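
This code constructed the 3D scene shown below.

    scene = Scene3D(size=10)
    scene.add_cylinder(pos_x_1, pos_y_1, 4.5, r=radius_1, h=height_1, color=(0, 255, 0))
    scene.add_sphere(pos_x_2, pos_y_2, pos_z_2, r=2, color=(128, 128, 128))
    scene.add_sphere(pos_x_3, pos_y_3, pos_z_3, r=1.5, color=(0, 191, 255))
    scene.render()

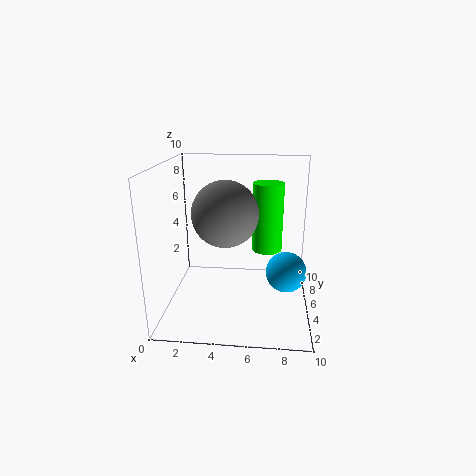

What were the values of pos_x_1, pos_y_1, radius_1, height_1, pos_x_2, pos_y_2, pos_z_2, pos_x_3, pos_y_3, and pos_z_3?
pos_x_1 = 7
pos_y_1 = 4.5
radius_1 = 1
height_1 = 4.5
pos_x_2 = 4.5
pos_y_2 = 2.5
pos_z_2 = 7.5
pos_x_3 = 8.5
pos_y_3 = 6
pos_z_3 = 2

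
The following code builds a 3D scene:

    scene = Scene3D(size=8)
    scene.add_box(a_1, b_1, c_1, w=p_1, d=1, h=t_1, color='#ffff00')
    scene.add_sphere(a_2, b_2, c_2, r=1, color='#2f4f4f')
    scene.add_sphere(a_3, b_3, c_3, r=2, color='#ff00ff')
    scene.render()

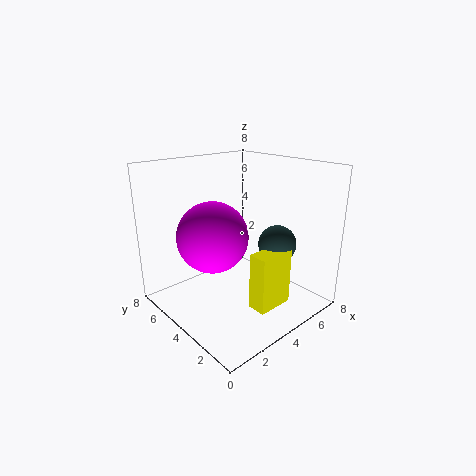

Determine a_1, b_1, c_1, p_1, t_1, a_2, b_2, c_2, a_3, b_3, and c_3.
a_1 = 3; b_1 = 1; c_1 = 1; p_1 = 2; t_1 = 3; a_2 = 5; b_2 = 2; c_2 = 4; a_3 = 3; b_3 = 5; c_3 = 4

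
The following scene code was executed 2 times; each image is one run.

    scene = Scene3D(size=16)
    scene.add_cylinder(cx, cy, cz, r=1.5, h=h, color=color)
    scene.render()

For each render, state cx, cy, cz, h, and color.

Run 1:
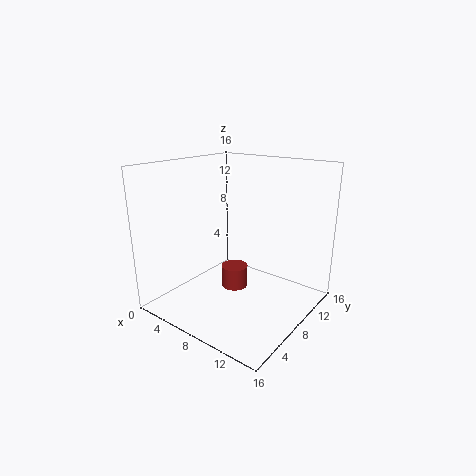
cx = 7.5
cy = 8
cz = 2
h = 2.5
color = 'brown'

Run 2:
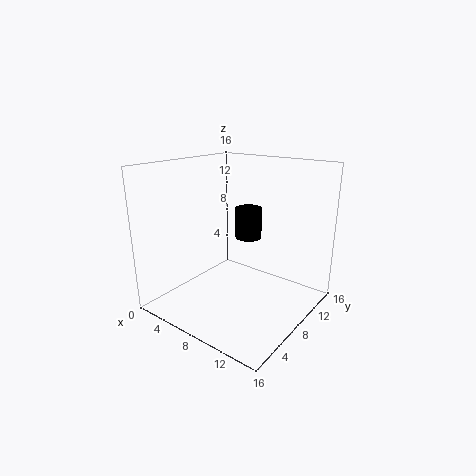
cx = 8
cy = 10
cz = 7.5
h = 3.5
color = 'black'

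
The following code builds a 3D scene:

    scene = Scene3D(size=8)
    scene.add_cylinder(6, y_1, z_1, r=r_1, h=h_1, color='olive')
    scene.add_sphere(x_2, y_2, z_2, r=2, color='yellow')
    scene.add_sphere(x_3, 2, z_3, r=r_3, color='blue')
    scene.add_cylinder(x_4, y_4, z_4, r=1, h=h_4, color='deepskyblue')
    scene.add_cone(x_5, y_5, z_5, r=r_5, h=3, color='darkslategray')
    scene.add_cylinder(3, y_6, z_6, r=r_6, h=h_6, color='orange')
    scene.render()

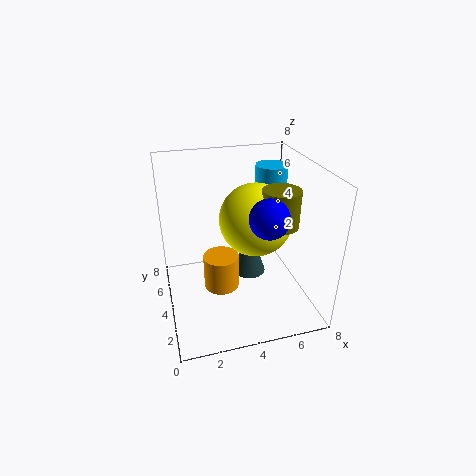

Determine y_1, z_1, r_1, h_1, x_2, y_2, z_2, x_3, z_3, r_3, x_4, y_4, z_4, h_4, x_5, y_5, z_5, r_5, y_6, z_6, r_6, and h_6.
y_1 = 3; z_1 = 5; r_1 = 1; h_1 = 2; x_2 = 5; y_2 = 4; z_2 = 5; x_3 = 5; z_3 = 6; r_3 = 1; x_4 = 7; y_4 = 7; z_4 = 3; h_4 = 4; x_5 = 5; y_5 = 5; z_5 = 1; r_5 = 1; y_6 = 4; z_6 = 1; r_6 = 1; h_6 = 2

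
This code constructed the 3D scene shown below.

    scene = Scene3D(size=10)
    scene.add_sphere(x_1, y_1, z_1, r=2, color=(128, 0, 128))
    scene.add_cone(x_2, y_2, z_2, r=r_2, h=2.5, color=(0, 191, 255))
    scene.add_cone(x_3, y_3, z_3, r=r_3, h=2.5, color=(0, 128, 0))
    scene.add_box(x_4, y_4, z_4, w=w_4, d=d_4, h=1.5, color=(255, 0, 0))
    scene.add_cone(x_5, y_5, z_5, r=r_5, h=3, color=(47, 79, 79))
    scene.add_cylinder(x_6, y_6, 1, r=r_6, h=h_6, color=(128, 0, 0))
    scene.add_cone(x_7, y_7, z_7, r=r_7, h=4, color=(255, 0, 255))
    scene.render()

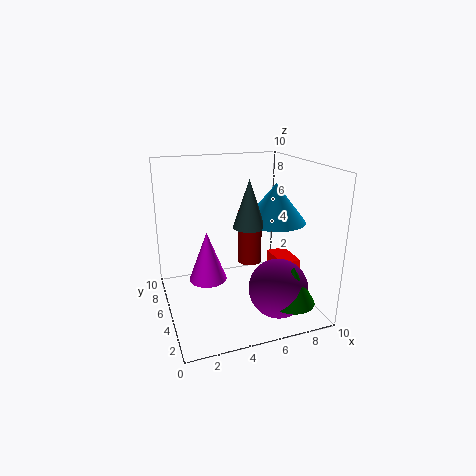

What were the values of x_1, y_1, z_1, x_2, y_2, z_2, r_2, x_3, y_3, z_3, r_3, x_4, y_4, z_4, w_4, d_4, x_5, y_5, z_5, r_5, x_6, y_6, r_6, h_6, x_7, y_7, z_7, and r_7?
x_1 = 7
y_1 = 2.5
z_1 = 2
x_2 = 7
y_2 = 3.5
z_2 = 6.5
r_2 = 2
x_3 = 7.5
y_3 = 1.5
z_3 = 1.5
r_3 = 1.5
x_4 = 8
y_4 = 4
z_4 = 1.5
w_4 = 1.5
d_4 = 2.5
x_5 = 5
y_5 = 3
z_5 = 6.5
r_5 = 1
x_6 = 7.5
y_6 = 9
r_6 = 1
h_6 = 4.5
x_7 = 3.5
y_7 = 8
z_7 = 0.5
r_7 = 1.5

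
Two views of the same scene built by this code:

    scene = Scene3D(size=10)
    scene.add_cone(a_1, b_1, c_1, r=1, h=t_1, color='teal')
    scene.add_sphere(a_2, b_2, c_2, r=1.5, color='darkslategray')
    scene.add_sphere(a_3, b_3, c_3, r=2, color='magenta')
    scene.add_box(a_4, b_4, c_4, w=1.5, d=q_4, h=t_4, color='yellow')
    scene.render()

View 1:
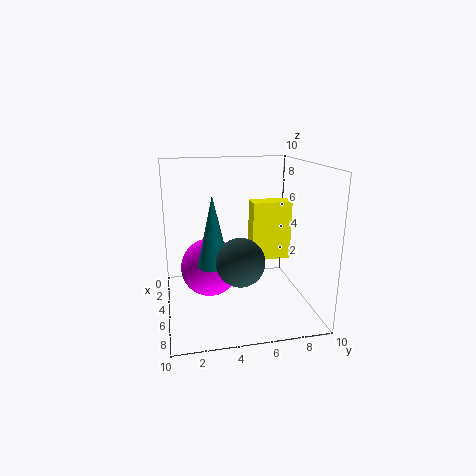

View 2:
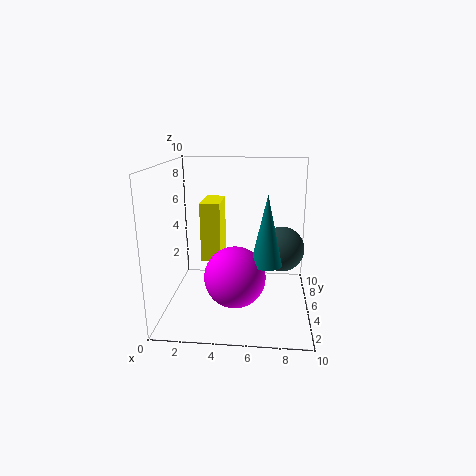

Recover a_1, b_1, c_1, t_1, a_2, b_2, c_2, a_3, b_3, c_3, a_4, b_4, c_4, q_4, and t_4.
a_1 = 7; b_1 = 3; c_1 = 4; t_1 = 4.5; a_2 = 8; b_2 = 4.5; c_2 = 4.5; a_3 = 5; b_3 = 3; c_3 = 3; a_4 = 2; b_4 = 6.5; c_4 = 2.5; q_4 = 3; t_4 = 4.5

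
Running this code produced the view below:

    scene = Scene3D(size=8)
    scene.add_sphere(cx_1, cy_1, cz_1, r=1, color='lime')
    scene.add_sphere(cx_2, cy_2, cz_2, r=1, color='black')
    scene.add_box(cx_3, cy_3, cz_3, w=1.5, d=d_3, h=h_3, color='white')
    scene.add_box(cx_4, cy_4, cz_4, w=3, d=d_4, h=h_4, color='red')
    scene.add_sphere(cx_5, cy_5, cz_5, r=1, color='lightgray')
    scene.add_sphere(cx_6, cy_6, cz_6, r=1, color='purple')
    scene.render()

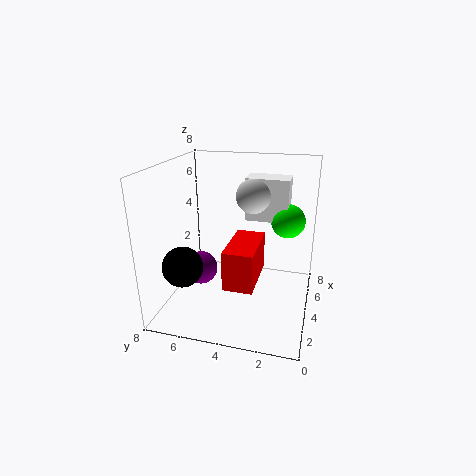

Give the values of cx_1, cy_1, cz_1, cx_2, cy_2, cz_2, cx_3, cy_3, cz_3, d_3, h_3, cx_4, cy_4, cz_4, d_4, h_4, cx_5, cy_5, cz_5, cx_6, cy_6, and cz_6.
cx_1 = 6, cy_1 = 1.5, cz_1 = 4.5, cx_2 = 1, cy_2 = 6, cz_2 = 3.5, cx_3 = 5.5, cy_3 = 1.5, cz_3 = 4.5, d_3 = 2.5, h_3 = 2.5, cx_4 = 1, cy_4 = 2.5, cz_4 = 2.5, d_4 = 1.5, h_4 = 2, cx_5 = 5.5, cy_5 = 3.5, cz_5 = 6, cx_6 = 4.5, cy_6 = 6.5, cz_6 = 1.5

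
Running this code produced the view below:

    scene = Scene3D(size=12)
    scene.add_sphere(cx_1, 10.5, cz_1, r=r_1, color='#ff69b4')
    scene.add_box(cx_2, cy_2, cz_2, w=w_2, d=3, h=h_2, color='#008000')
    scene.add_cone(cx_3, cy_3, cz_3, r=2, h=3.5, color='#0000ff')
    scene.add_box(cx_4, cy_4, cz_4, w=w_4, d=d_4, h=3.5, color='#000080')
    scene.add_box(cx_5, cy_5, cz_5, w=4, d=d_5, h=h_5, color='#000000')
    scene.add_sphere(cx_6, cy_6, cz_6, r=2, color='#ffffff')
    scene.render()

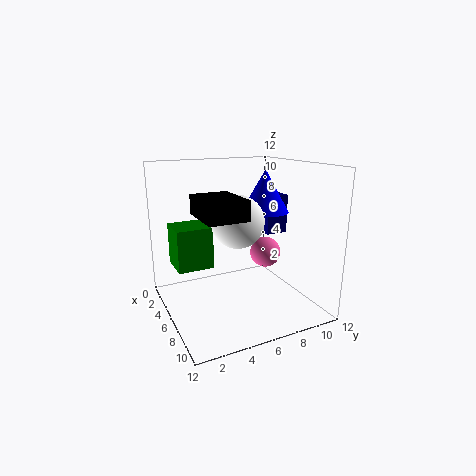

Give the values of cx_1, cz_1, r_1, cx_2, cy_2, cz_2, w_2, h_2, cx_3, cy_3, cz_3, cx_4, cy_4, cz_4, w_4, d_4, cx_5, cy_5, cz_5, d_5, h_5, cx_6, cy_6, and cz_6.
cx_1 = 3; cz_1 = 3; r_1 = 1.5; cx_2 = 2.5; cy_2 = 1; cz_2 = 3.5; w_2 = 3; h_2 = 3.5; cx_3 = 6; cy_3 = 8.5; cz_3 = 8; cx_4 = 3.5; cy_4 = 9.5; cz_4 = 5.5; w_4 = 1.5; d_4 = 2; cx_5 = 6; cy_5 = 2; cz_5 = 8.5; d_5 = 3; h_5 = 1.5; cx_6 = 8; cy_6 = 5; cz_6 = 8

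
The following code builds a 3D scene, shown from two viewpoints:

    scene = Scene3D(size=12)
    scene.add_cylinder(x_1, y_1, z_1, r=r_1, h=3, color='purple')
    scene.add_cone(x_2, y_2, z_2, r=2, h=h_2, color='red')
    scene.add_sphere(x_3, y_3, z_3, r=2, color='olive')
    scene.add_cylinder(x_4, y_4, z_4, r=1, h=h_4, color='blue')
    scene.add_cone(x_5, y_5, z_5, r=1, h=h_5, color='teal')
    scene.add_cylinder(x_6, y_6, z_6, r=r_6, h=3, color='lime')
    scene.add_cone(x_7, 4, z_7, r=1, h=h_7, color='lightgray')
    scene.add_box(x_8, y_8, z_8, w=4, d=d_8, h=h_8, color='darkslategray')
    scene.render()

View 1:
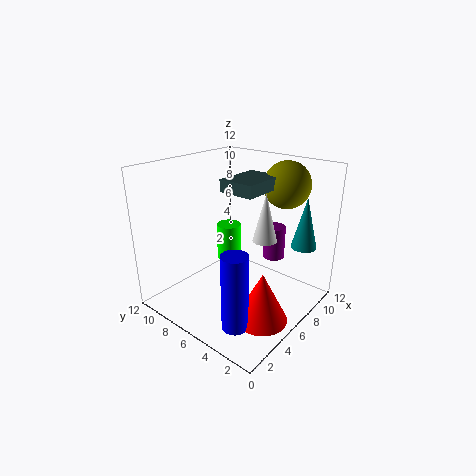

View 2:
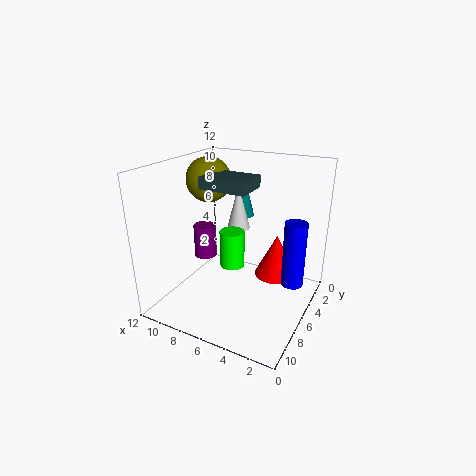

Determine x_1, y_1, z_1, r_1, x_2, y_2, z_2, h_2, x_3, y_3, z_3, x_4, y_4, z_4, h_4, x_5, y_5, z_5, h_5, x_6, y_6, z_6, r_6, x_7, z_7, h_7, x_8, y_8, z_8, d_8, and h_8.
x_1 = 10
y_1 = 5
z_1 = 3
r_1 = 1
x_2 = 4
y_2 = 2
z_2 = 1
h_2 = 4
x_3 = 10
y_3 = 4
z_3 = 10
x_4 = 2
y_4 = 3
z_4 = 1
h_4 = 6
x_5 = 8
y_5 = 1
z_5 = 6
h_5 = 4
x_6 = 6
y_6 = 7
z_6 = 4
r_6 = 1
x_7 = 7
z_7 = 6
h_7 = 4
x_8 = 5
y_8 = 4
z_8 = 10
d_8 = 3
h_8 = 1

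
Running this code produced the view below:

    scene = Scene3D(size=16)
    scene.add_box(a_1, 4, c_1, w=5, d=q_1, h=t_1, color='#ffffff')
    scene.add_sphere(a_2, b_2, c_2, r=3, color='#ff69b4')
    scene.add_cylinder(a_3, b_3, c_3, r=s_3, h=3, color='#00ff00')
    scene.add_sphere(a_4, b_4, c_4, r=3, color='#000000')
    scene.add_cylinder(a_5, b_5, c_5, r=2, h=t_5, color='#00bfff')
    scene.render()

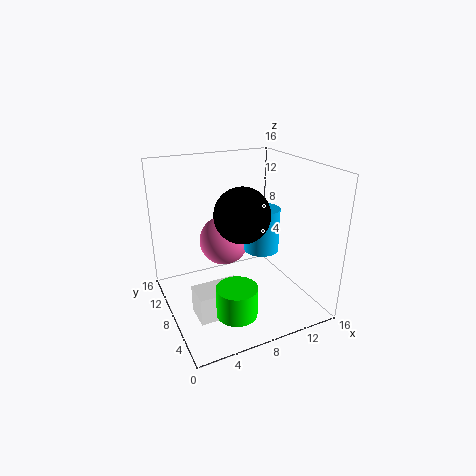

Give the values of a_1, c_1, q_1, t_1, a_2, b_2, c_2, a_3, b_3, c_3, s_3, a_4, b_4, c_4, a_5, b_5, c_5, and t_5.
a_1 = 2, c_1 = 1, q_1 = 3, t_1 = 3, a_2 = 8, b_2 = 12, c_2 = 6, a_3 = 5, b_3 = 2, c_3 = 3, s_3 = 2, a_4 = 8, b_4 = 7, c_4 = 11, a_5 = 11, b_5 = 8, c_5 = 6, t_5 = 5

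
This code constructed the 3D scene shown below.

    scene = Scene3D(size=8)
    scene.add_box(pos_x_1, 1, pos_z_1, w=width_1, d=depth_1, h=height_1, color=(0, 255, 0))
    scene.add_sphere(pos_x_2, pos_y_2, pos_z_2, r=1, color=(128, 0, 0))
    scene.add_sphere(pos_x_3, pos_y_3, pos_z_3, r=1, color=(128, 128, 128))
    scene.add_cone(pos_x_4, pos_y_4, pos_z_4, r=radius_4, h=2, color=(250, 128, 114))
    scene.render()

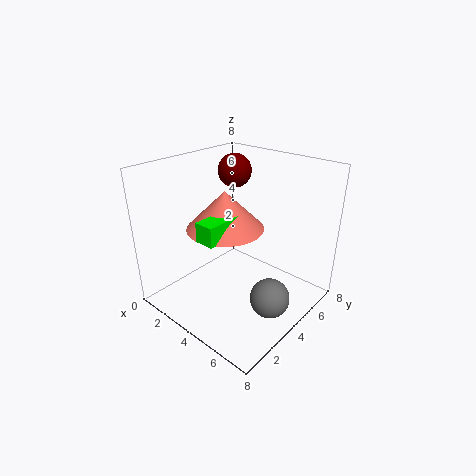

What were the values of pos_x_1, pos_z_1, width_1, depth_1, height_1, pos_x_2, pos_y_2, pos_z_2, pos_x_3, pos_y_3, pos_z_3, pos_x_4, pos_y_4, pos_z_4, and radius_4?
pos_x_1 = 4, pos_z_1 = 5, width_1 = 1, depth_1 = 2, height_1 = 1, pos_x_2 = 2, pos_y_2 = 6, pos_z_2 = 7, pos_x_3 = 7, pos_y_3 = 3, pos_z_3 = 2, pos_x_4 = 4, pos_y_4 = 3, pos_z_4 = 5, radius_4 = 2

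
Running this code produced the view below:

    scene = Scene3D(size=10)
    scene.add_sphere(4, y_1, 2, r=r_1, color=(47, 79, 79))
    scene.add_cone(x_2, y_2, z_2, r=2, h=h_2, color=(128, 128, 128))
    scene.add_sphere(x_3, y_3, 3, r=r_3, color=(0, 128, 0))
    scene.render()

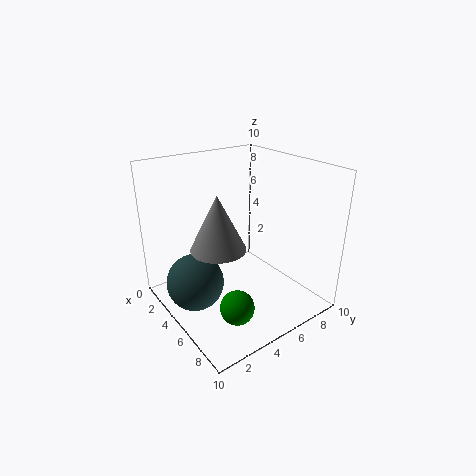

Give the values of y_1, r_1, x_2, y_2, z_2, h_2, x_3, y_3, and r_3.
y_1 = 2, r_1 = 2, x_2 = 4, y_2 = 4, z_2 = 4, h_2 = 4, x_3 = 9, y_3 = 2, r_3 = 1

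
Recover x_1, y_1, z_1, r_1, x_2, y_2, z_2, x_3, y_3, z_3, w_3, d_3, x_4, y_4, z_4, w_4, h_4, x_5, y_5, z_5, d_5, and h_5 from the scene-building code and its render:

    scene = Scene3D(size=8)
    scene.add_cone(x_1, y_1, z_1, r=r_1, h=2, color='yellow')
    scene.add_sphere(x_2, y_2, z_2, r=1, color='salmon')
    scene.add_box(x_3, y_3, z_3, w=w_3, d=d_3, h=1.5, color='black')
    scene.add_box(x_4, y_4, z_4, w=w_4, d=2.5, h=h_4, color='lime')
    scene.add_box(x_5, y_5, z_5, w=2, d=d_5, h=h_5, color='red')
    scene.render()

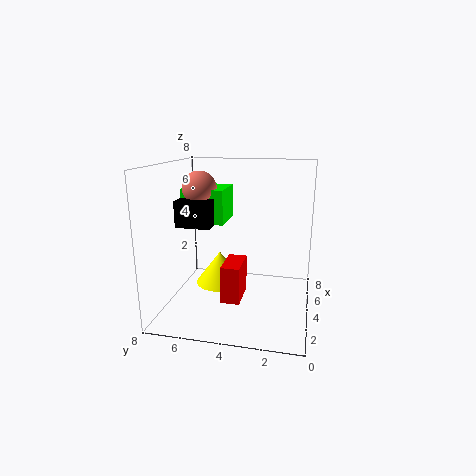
x_1 = 5.5, y_1 = 5.5, z_1 = 0.5, r_1 = 1.5, x_2 = 5, y_2 = 6.5, z_2 = 6.5, x_3 = 3.5, y_3 = 5.5, z_3 = 4.5, w_3 = 2.5, d_3 = 2, x_4 = 4.5, y_4 = 5, z_4 = 4.5, w_4 = 2.5, h_4 = 2, x_5 = 2, y_5 = 3.5, z_5 = 1, d_5 = 1, h_5 = 2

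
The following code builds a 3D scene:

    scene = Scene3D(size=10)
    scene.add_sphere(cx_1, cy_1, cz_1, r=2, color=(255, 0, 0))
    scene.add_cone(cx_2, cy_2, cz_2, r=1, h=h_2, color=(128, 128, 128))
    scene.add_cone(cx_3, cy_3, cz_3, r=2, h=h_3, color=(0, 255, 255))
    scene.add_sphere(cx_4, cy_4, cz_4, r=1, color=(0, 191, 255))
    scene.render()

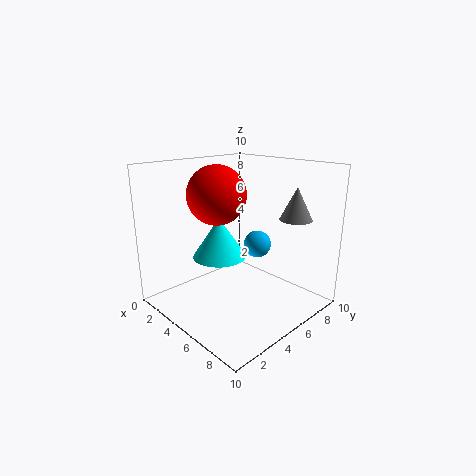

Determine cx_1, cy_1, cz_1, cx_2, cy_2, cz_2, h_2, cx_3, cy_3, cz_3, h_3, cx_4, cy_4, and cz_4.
cx_1 = 4
cy_1 = 4
cz_1 = 8
cx_2 = 9
cy_2 = 6
cz_2 = 7
h_2 = 2
cx_3 = 3
cy_3 = 5
cz_3 = 3
h_3 = 3
cx_4 = 5
cy_4 = 7
cz_4 = 4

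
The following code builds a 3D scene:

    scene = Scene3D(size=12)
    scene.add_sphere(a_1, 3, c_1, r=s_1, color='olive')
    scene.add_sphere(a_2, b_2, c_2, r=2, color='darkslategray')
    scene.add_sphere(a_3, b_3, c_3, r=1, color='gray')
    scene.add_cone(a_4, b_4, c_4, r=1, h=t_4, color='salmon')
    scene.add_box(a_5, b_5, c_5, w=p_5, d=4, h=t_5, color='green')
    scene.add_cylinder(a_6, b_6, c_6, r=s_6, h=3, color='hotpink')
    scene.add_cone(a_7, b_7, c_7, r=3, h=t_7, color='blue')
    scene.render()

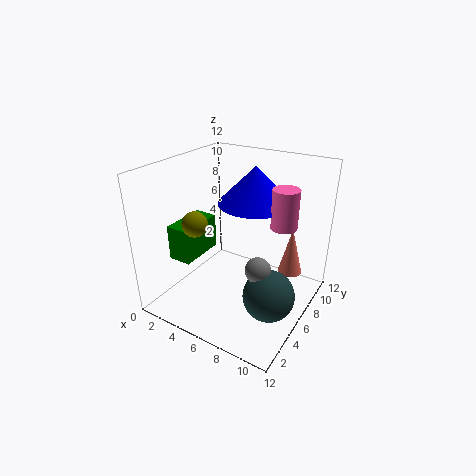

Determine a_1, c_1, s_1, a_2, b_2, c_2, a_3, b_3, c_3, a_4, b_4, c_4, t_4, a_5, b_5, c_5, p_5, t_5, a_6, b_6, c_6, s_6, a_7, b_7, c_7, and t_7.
a_1 = 4
c_1 = 8
s_1 = 1
a_2 = 10
b_2 = 4
c_2 = 3
a_3 = 9
b_3 = 4
c_3 = 5
a_4 = 10
b_4 = 8
c_4 = 3
t_4 = 4
a_5 = 1
b_5 = 3
c_5 = 4
p_5 = 2
t_5 = 3
a_6 = 10
b_6 = 6
c_6 = 8
s_6 = 1
a_7 = 7
b_7 = 7
c_7 = 9
t_7 = 3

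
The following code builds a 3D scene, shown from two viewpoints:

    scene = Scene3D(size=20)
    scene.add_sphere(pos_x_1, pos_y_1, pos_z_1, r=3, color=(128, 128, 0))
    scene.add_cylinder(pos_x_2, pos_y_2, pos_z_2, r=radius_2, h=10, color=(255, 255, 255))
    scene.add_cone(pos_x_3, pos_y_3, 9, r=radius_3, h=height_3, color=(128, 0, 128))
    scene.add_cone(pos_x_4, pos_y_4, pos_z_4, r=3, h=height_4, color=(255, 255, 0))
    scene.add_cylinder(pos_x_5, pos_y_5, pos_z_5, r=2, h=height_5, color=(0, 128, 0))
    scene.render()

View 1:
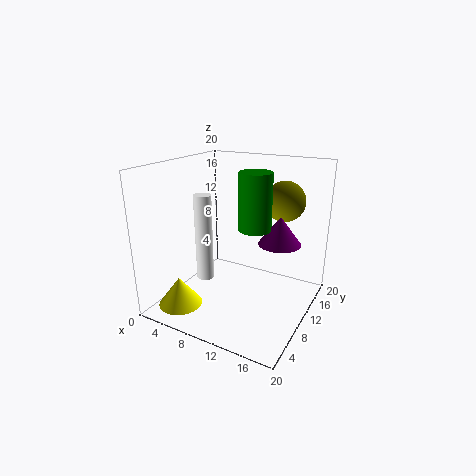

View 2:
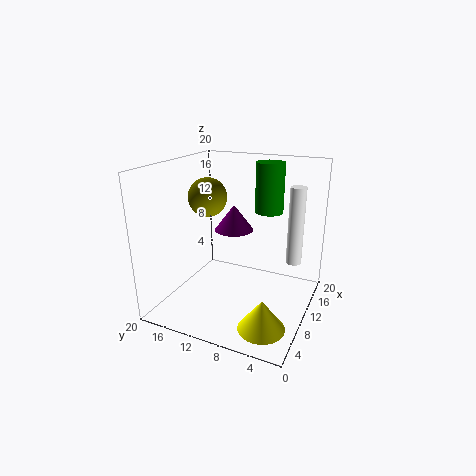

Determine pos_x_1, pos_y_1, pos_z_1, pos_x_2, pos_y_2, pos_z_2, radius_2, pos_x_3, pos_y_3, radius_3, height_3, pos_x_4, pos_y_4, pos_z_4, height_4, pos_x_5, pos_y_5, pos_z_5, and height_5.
pos_x_1 = 14, pos_y_1 = 17, pos_z_1 = 14, pos_x_2 = 10, pos_y_2 = 2, pos_z_2 = 8, radius_2 = 1, pos_x_3 = 15, pos_y_3 = 13, radius_3 = 3, height_3 = 4, pos_x_4 = 4, pos_y_4 = 4, pos_z_4 = 1, height_4 = 4, pos_x_5 = 14, pos_y_5 = 7, pos_z_5 = 13, height_5 = 7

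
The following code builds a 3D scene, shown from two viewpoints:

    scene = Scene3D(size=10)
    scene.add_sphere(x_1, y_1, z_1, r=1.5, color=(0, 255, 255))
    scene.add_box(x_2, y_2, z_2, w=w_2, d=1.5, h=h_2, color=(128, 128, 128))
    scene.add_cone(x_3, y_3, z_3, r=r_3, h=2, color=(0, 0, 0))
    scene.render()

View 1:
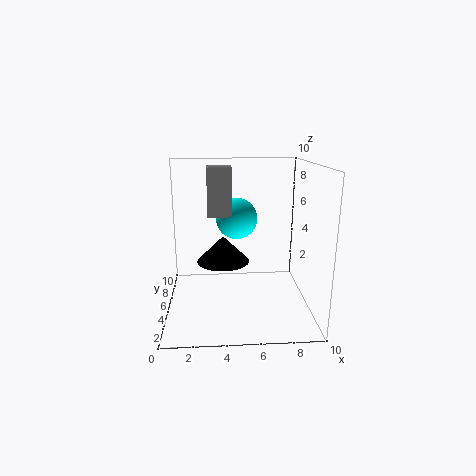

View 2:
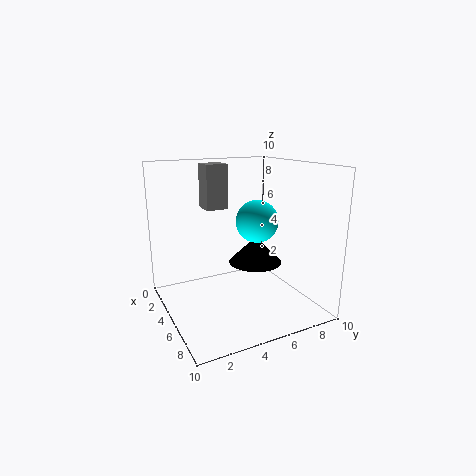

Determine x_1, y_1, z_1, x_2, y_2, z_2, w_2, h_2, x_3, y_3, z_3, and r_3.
x_1 = 5, y_1 = 6.5, z_1 = 6, x_2 = 3, y_2 = 3, z_2 = 7, w_2 = 1.5, h_2 = 3, x_3 = 4, y_3 = 7, z_3 = 2.5, r_3 = 2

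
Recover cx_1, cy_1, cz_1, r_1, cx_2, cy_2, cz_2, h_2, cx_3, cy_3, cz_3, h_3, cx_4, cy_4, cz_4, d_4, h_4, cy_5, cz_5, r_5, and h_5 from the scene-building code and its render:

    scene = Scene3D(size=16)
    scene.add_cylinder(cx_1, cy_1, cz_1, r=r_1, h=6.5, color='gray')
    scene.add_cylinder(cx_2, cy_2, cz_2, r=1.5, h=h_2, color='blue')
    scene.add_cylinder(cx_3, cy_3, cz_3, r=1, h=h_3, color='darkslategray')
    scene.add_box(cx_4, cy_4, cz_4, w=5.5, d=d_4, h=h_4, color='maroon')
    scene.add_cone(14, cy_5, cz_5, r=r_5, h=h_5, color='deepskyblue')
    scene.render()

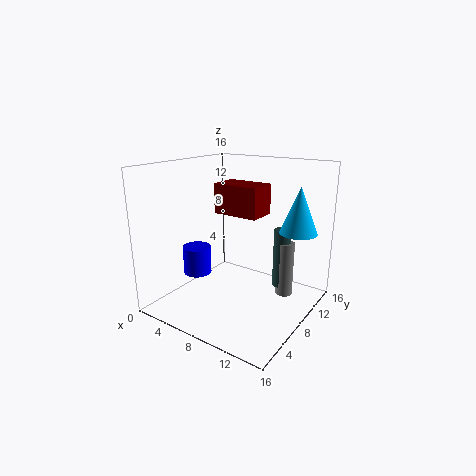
cx_1 = 12; cy_1 = 12; cz_1 = 0.5; r_1 = 1; cx_2 = 5; cy_2 = 4.5; cz_2 = 4.5; h_2 = 3; cx_3 = 11.5; cy_3 = 12; cz_3 = 1.5; h_3 = 7; cx_4 = 4; cy_4 = 9; cz_4 = 10; d_4 = 3.5; h_4 = 3.5; cy_5 = 10.5; cz_5 = 9; r_5 = 2; h_5 = 5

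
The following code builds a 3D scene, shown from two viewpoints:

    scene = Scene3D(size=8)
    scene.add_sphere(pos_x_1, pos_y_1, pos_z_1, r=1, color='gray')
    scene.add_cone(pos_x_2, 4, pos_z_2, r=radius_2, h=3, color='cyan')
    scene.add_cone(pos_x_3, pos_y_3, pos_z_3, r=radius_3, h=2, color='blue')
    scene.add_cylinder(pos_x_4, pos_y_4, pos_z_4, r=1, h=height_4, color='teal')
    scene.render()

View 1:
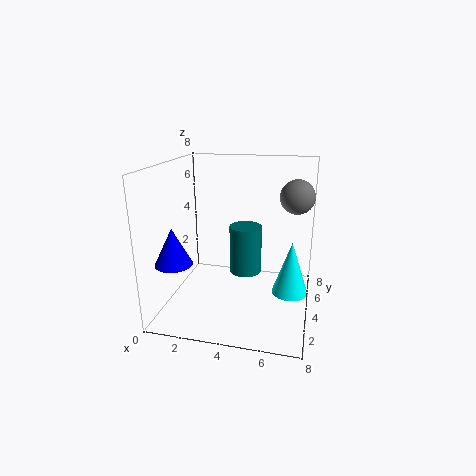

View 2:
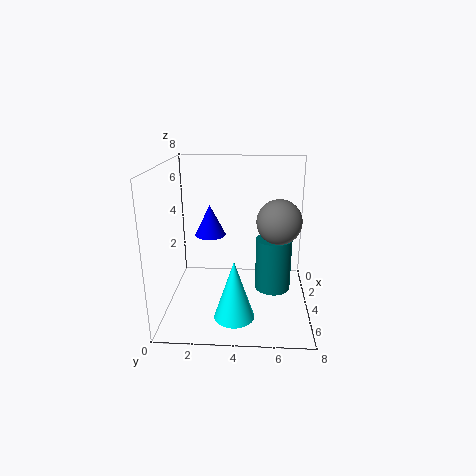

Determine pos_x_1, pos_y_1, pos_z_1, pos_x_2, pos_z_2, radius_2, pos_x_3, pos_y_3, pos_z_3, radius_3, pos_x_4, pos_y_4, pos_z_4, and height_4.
pos_x_1 = 7, pos_y_1 = 6, pos_z_1 = 6, pos_x_2 = 7, pos_z_2 = 1, radius_2 = 1, pos_x_3 = 1, pos_y_3 = 2, pos_z_3 = 3, radius_3 = 1, pos_x_4 = 4, pos_y_4 = 6, pos_z_4 = 1, height_4 = 3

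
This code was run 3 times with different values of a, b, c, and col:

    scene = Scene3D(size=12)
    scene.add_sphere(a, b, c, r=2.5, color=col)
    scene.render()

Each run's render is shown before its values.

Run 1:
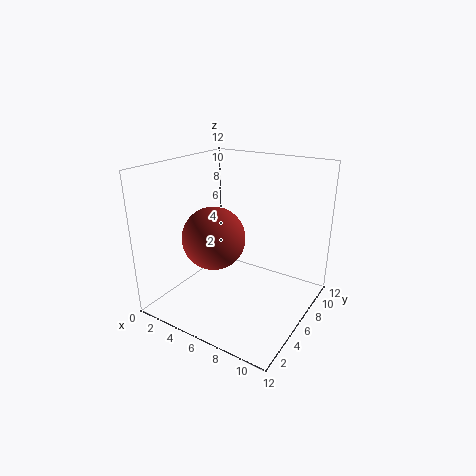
a = 5
b = 4
c = 6.5
col = 'brown'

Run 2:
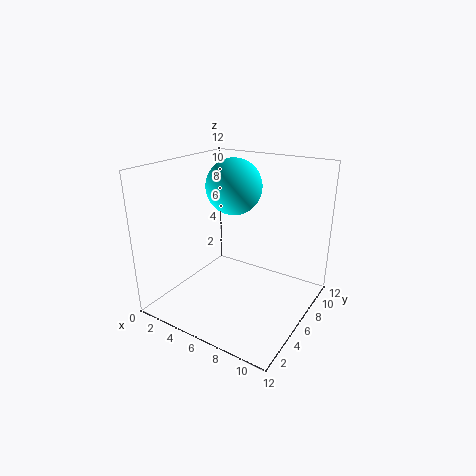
a = 4
b = 8.5
c = 9.5
col = 'cyan'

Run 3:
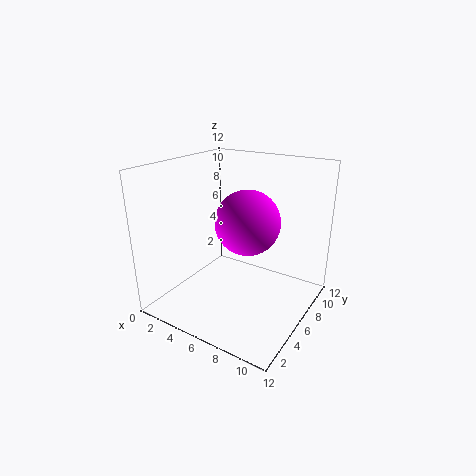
a = 7.5
b = 5
c = 8
col = 'magenta'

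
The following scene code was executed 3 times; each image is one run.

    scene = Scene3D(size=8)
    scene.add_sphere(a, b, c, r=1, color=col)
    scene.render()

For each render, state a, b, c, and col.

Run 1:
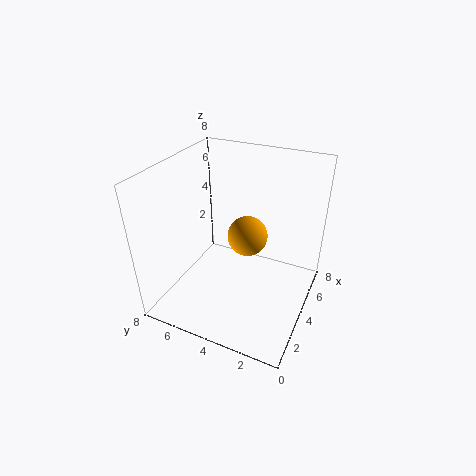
a = 3
b = 3
c = 5
col = 'orange'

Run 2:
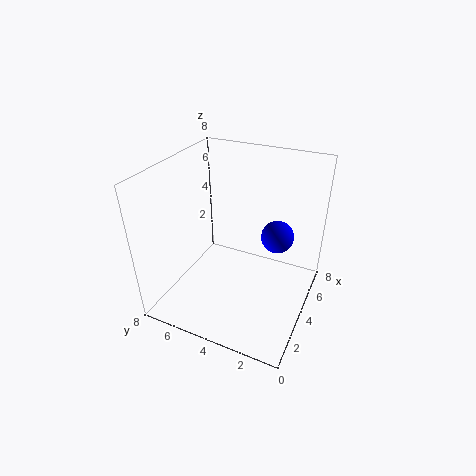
a = 6.5
b = 2.5
c = 3
col = 'blue'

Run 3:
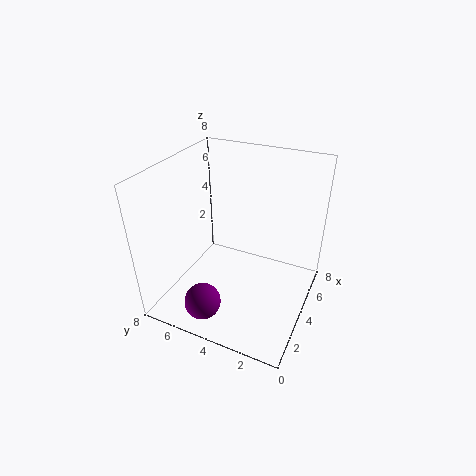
a = 1.5
b = 5
c = 1
col = 'purple'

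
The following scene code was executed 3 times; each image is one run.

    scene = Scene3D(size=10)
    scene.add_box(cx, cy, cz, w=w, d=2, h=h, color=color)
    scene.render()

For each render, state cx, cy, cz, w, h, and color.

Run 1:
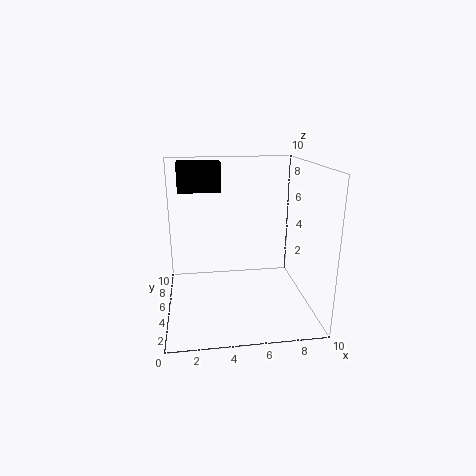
cx = 1, cy = 6, cz = 8, w = 3, h = 2, color = 'black'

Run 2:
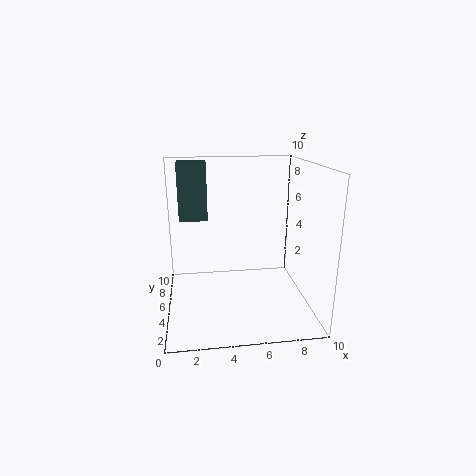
cx = 1, cy = 6, cz = 6, w = 2, h = 4, color = 'darkslategray'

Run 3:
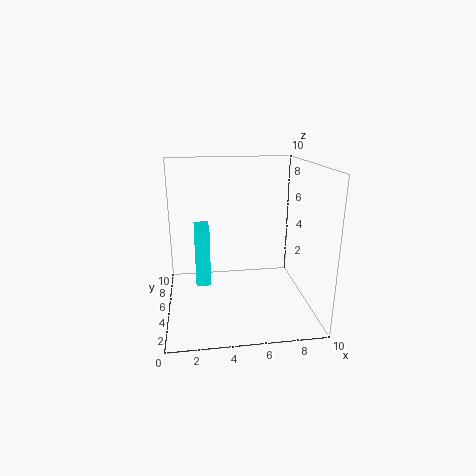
cx = 2, cy = 4, cz = 2, w = 1, h = 4, color = 'cyan'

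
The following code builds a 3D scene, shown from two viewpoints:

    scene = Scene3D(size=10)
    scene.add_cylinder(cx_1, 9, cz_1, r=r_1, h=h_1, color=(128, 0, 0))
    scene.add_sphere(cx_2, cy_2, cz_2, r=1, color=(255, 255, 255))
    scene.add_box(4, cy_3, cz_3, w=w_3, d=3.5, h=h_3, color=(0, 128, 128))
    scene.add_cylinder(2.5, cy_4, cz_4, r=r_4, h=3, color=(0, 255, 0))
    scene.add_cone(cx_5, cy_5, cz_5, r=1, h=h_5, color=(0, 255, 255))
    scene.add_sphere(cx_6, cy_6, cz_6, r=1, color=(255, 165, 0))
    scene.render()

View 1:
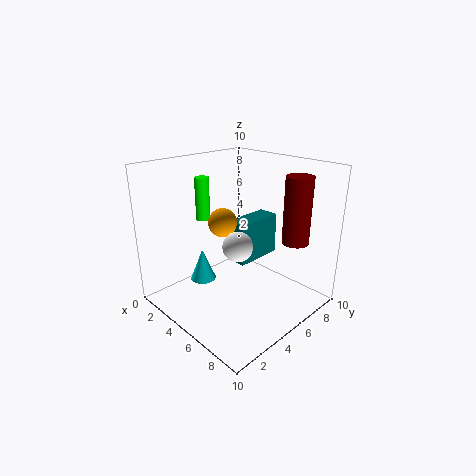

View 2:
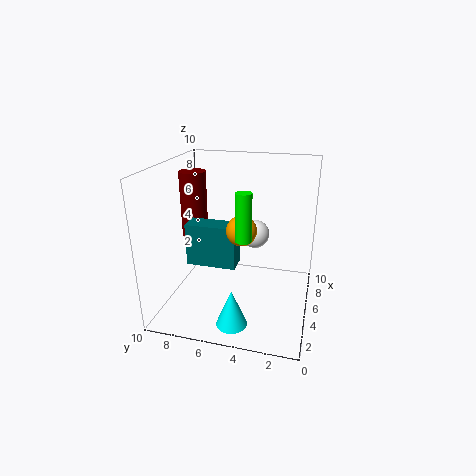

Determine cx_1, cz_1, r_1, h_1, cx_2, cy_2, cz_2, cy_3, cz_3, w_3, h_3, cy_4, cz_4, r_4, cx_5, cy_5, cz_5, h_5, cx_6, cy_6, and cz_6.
cx_1 = 7
cz_1 = 4
r_1 = 1
h_1 = 5
cx_2 = 6
cy_2 = 4
cz_2 = 5
cy_3 = 5
cz_3 = 3
w_3 = 1.5
h_3 = 3
cy_4 = 4
cz_4 = 6
r_4 = 0.5
cx_5 = 1.5
cy_5 = 4.5
cz_5 = 0.5
h_5 = 2.5
cx_6 = 4
cy_6 = 4.5
cz_6 = 6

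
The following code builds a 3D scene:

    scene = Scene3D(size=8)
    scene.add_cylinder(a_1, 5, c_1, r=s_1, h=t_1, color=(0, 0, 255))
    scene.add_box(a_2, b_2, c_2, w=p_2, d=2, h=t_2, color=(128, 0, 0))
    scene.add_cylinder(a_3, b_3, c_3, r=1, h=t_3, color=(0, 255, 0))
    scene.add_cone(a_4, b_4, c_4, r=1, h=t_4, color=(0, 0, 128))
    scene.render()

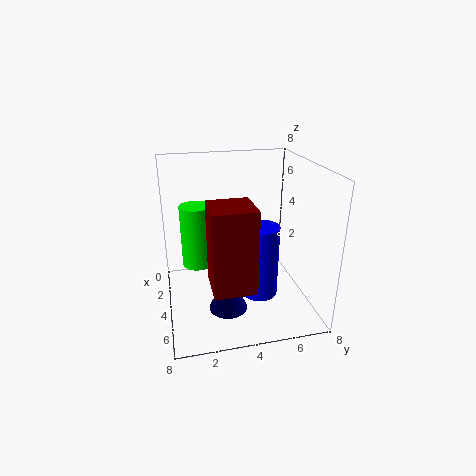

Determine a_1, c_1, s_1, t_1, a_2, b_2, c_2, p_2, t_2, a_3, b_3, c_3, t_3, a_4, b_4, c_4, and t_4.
a_1 = 5, c_1 = 1, s_1 = 1, t_1 = 4, a_2 = 6, b_2 = 2, c_2 = 3, p_2 = 2, t_2 = 4, a_3 = 1, b_3 = 2, c_3 = 1, t_3 = 4, a_4 = 6, b_4 = 3, c_4 = 1, t_4 = 2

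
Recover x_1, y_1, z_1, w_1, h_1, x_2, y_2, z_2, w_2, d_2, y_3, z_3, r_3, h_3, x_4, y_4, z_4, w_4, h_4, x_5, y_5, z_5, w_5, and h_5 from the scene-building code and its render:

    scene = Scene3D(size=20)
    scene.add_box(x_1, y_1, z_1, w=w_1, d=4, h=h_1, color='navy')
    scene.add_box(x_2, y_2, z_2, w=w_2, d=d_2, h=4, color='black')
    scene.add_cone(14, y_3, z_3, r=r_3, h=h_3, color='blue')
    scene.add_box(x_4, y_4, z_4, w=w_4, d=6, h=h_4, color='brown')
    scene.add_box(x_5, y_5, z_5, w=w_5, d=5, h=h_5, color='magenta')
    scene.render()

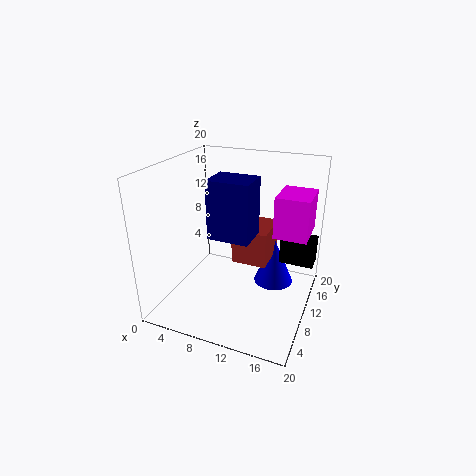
x_1 = 9, y_1 = 3, z_1 = 13, w_1 = 5, h_1 = 7, x_2 = 15, y_2 = 14, z_2 = 5, w_2 = 5, d_2 = 3, y_3 = 15, z_3 = 1, r_3 = 3, h_3 = 7, x_4 = 9, y_4 = 10, z_4 = 6, w_4 = 5, h_4 = 5, x_5 = 16, y_5 = 6, z_5 = 13, w_5 = 4, h_5 = 5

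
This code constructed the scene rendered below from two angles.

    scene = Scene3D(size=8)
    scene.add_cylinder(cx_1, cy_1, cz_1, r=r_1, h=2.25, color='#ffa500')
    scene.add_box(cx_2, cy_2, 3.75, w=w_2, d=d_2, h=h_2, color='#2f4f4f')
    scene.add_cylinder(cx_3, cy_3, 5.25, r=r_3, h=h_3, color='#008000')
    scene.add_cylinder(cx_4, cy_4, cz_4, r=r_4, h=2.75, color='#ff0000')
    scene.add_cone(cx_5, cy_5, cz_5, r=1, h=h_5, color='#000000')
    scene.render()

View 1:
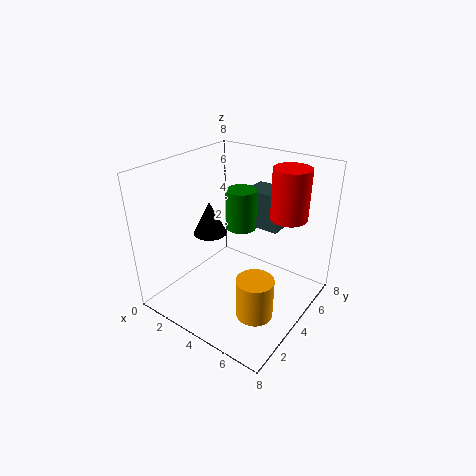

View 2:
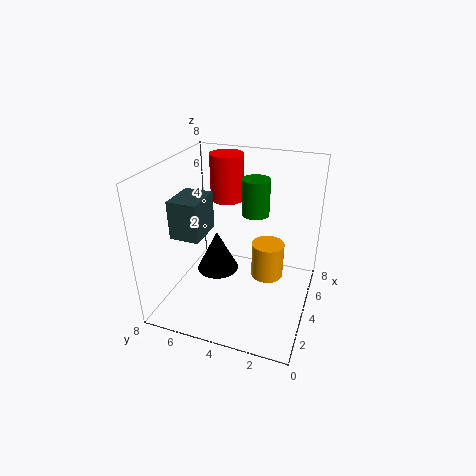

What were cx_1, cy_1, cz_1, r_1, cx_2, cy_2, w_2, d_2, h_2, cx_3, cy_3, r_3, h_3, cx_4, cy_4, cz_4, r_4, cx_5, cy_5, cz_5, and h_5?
cx_1 = 6
cy_1 = 2.75
cz_1 = 0.5
r_1 = 1
cx_2 = 3
cy_2 = 6
w_2 = 2.25
d_2 = 1.75
h_2 = 2.25
cx_3 = 4.75
cy_3 = 3.25
r_3 = 0.75
h_3 = 2
cx_4 = 6.25
cy_4 = 5.5
cz_4 = 5.25
r_4 = 1
cx_5 = 1.75
cy_5 = 4.25
cz_5 = 3.5
h_5 = 2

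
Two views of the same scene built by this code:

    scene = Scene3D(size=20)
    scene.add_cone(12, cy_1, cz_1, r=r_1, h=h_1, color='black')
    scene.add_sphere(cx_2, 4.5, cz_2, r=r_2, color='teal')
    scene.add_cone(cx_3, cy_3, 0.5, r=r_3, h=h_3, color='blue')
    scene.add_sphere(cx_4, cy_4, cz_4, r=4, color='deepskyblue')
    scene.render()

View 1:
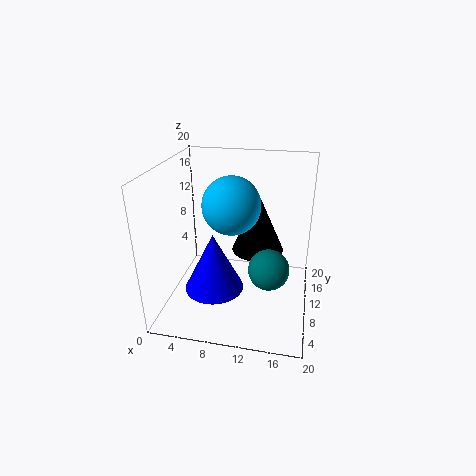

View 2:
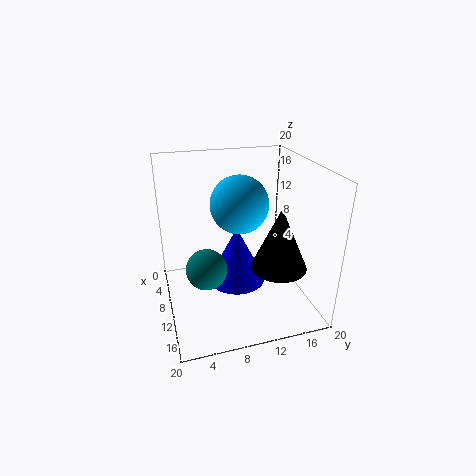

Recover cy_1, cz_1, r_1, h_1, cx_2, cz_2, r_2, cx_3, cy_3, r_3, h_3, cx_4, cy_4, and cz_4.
cy_1 = 15.5
cz_1 = 5.5
r_1 = 4
h_1 = 9
cx_2 = 15
cz_2 = 9
r_2 = 2.5
cx_3 = 6
cy_3 = 11
r_3 = 4.5
h_3 = 9
cx_4 = 9
cy_4 = 10.5
cz_4 = 14.5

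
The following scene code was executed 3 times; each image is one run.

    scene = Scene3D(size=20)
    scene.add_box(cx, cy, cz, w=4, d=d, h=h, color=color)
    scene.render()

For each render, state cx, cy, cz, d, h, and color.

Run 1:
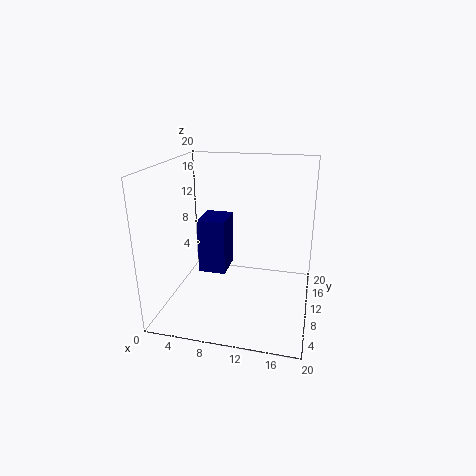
cx = 4, cy = 10, cz = 4, d = 5, h = 8, color = 'navy'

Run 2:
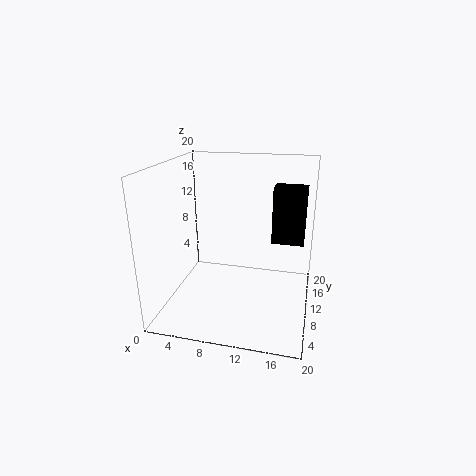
cx = 15, cy = 7, cz = 11, d = 3, h = 7, color = 'black'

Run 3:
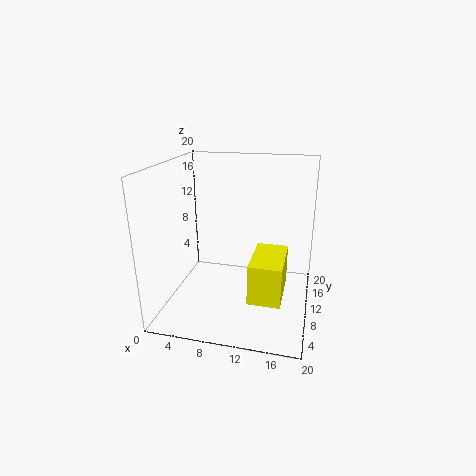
cx = 13, cy = 2, cz = 5, d = 7, h = 5, color = 'yellow'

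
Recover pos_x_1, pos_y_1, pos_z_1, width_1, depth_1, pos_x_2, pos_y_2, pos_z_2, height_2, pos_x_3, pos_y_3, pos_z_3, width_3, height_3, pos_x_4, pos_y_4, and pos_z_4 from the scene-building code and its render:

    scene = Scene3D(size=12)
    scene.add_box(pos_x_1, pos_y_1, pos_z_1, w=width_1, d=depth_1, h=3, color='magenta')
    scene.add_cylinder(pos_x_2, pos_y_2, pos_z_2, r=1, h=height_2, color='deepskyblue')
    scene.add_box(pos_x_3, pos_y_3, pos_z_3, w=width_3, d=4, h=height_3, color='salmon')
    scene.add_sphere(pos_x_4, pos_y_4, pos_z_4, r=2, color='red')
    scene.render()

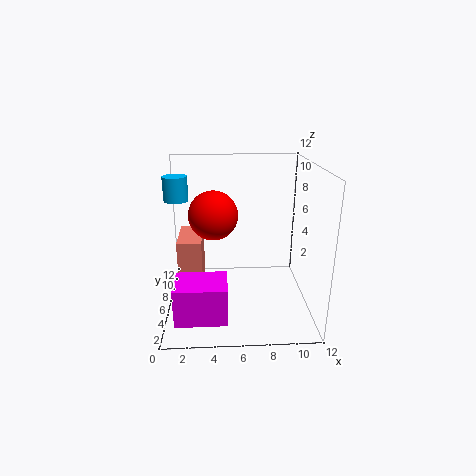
pos_x_1 = 1
pos_y_1 = 1
pos_z_1 = 1
width_1 = 4
depth_1 = 3
pos_x_2 = 1
pos_y_2 = 7
pos_z_2 = 9
height_2 = 2
pos_x_3 = 1
pos_y_3 = 5
pos_z_3 = 1
width_3 = 2
height_3 = 5
pos_x_4 = 4
pos_y_4 = 6
pos_z_4 = 8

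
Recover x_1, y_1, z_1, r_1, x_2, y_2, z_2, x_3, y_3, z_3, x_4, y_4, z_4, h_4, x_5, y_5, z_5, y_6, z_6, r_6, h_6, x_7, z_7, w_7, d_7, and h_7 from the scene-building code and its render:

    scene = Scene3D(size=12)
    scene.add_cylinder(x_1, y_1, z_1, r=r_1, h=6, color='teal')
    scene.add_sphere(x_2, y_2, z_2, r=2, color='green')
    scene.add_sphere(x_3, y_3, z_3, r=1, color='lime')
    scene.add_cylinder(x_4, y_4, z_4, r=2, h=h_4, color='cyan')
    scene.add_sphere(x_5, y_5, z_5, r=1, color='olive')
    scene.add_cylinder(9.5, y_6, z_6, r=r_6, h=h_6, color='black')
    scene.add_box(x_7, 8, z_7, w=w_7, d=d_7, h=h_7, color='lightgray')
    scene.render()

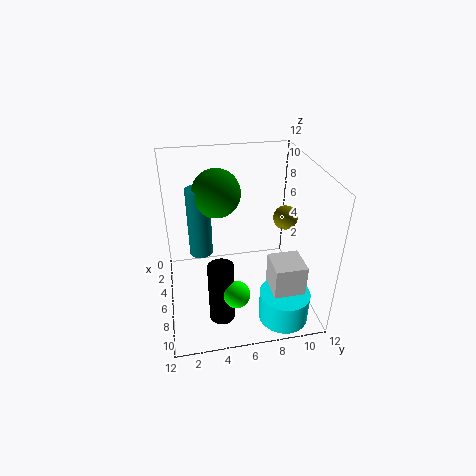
x_1 = 4.5, y_1 = 3, z_1 = 4, r_1 = 1, x_2 = 4.5, y_2 = 4.5, z_2 = 9.5, x_3 = 10.5, y_3 = 5, z_3 = 4, x_4 = 10, y_4 = 9, z_4 = 0.5, h_4 = 2.5, x_5 = 6, y_5 = 10, z_5 = 7.5, y_6 = 4, z_6 = 1, r_6 = 1, h_6 = 5, x_7 = 8, z_7 = 2.5, w_7 = 2.5, d_7 = 2.5, h_7 = 3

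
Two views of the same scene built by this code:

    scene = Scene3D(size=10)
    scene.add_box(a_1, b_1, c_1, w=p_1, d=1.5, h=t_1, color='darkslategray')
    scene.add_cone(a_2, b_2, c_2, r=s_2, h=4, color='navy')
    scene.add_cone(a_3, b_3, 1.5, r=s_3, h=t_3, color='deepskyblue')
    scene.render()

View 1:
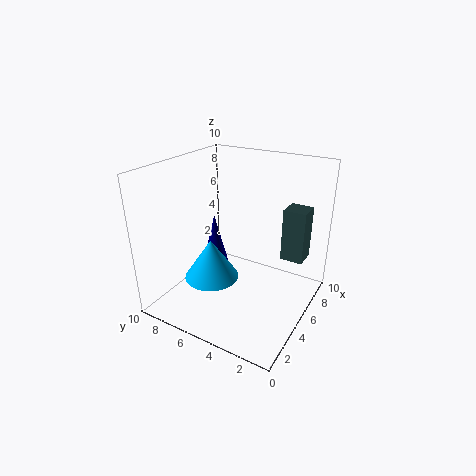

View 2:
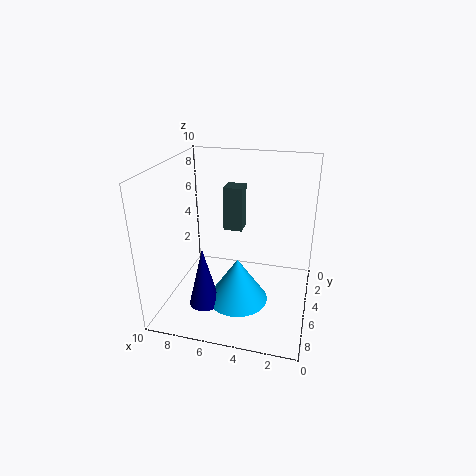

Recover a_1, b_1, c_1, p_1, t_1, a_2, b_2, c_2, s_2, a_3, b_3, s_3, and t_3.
a_1 = 5.5
b_1 = 0.5
c_1 = 4
p_1 = 1.5
t_1 = 3.5
a_2 = 6.5
b_2 = 8
c_2 = 1.5
s_2 = 1
a_3 = 4.5
b_3 = 7
s_3 = 2
t_3 = 3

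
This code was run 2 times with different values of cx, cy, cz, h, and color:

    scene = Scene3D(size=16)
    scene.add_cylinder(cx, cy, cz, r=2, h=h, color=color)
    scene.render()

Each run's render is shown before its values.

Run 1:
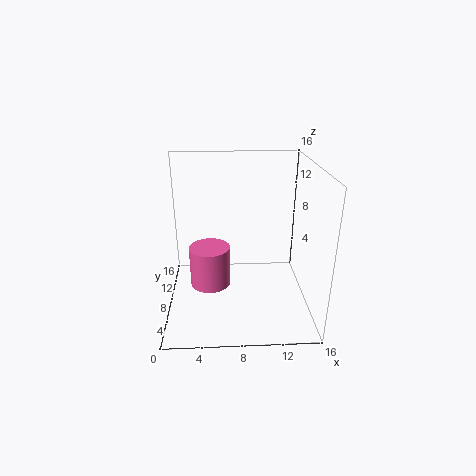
cx = 5
cy = 4
cz = 5
h = 4
color = 'hotpink'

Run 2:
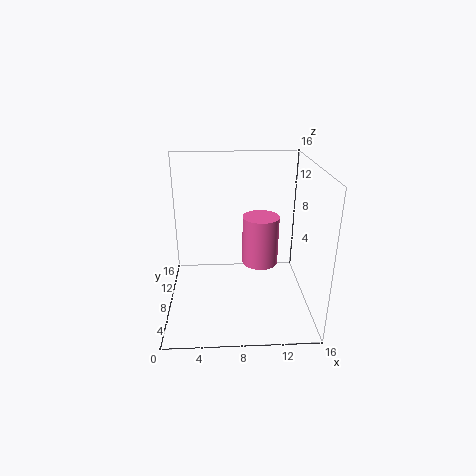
cx = 10.5
cy = 8
cz = 5
h = 5.5
color = 'hotpink'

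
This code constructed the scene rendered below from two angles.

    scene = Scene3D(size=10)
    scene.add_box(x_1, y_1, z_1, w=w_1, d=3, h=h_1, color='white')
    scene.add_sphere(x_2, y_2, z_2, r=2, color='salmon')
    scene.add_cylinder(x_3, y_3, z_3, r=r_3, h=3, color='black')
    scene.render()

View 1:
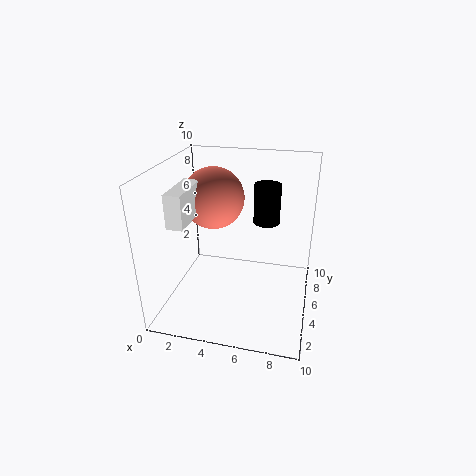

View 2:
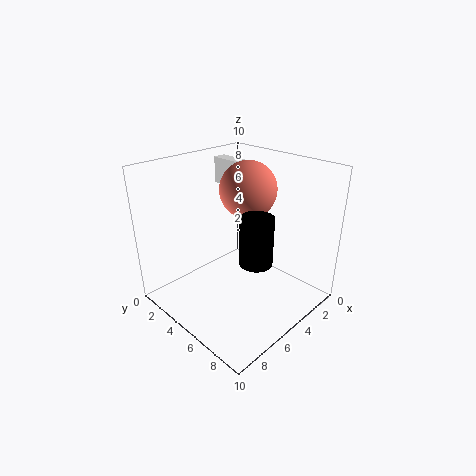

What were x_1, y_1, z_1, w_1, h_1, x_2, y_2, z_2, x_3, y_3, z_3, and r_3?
x_1 = 2, y_1 = 0.5, z_1 = 7.5, w_1 = 1, h_1 = 2, x_2 = 3.5, y_2 = 4.5, z_2 = 8, x_3 = 6.5, y_3 = 8, z_3 = 5, r_3 = 1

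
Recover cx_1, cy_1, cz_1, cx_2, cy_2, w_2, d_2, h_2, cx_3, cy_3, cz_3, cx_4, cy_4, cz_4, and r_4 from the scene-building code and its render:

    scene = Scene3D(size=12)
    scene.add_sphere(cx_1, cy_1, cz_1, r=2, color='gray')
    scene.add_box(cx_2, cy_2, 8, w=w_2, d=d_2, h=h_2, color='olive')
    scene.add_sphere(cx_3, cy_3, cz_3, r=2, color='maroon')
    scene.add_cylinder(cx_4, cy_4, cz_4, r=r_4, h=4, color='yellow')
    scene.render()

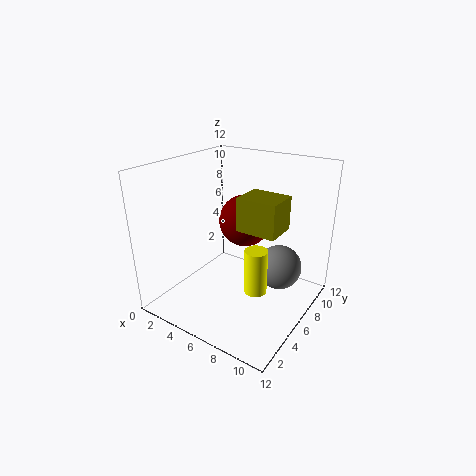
cx_1 = 8.5
cy_1 = 9
cz_1 = 2.5
cx_2 = 7.5
cy_2 = 3.5
w_2 = 3
d_2 = 2.5
h_2 = 2.5
cx_3 = 7
cy_3 = 5.5
cz_3 = 8
cx_4 = 7.5
cy_4 = 6.5
cz_4 = 1
r_4 = 1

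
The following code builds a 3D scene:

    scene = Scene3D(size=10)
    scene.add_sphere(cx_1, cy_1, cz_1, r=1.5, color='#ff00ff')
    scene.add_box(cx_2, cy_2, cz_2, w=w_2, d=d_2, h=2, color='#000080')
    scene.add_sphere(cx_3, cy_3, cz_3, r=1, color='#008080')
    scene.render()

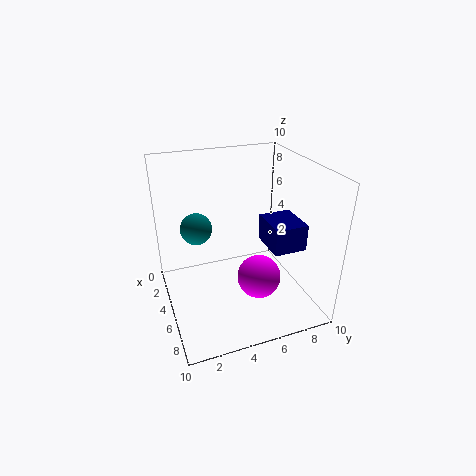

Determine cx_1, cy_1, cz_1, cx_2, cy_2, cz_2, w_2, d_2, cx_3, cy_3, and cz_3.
cx_1 = 6.5
cy_1 = 6
cz_1 = 2.5
cx_2 = 3
cy_2 = 7.5
cz_2 = 3.5
w_2 = 3
d_2 = 2.5
cx_3 = 5.5
cy_3 = 2
cz_3 = 6.5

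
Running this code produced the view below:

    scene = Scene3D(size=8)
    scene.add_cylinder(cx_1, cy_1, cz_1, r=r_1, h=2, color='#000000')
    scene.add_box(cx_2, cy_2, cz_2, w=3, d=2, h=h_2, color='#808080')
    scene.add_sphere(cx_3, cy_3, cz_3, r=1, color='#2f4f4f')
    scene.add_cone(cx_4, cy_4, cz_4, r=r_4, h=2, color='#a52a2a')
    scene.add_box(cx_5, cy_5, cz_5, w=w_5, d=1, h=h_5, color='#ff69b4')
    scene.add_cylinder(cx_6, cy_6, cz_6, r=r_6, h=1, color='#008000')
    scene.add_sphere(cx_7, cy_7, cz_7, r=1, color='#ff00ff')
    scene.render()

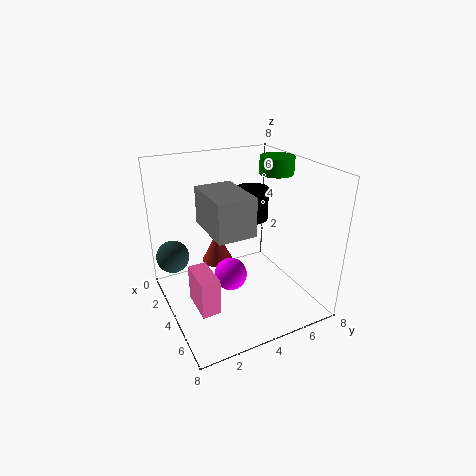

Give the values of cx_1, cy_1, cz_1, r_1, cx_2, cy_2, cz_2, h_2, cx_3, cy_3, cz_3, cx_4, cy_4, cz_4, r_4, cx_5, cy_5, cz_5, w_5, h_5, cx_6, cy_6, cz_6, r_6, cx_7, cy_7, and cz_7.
cx_1 = 2; cy_1 = 6; cz_1 = 4; r_1 = 1; cx_2 = 3; cy_2 = 2; cz_2 = 5; h_2 = 2; cx_3 = 1; cy_3 = 1; cz_3 = 2; cx_4 = 1; cy_4 = 4; cz_4 = 1; r_4 = 1; cx_5 = 4; cy_5 = 1; cz_5 = 1; w_5 = 2; h_5 = 2; cx_6 = 3; cy_6 = 7; cz_6 = 7; r_6 = 1; cx_7 = 3; cy_7 = 4; cz_7 = 1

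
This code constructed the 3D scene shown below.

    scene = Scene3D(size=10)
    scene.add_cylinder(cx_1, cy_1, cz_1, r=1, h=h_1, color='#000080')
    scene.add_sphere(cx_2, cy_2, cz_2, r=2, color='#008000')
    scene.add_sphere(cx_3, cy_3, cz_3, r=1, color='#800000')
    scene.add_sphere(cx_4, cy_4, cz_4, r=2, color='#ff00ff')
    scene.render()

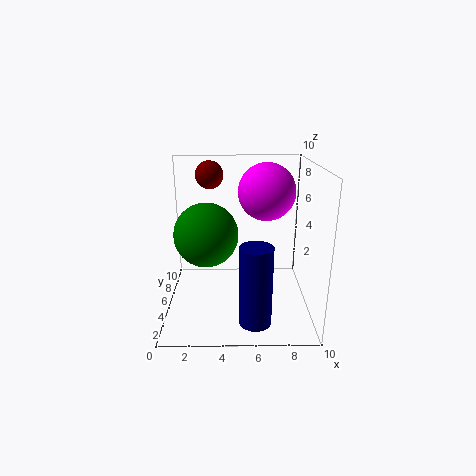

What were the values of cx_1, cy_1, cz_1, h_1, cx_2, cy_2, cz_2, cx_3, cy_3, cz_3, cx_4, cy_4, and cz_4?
cx_1 = 6
cy_1 = 1
cz_1 = 1
h_1 = 5
cx_2 = 3
cy_2 = 3
cz_2 = 6
cx_3 = 3
cy_3 = 7
cz_3 = 9
cx_4 = 7
cy_4 = 6
cz_4 = 8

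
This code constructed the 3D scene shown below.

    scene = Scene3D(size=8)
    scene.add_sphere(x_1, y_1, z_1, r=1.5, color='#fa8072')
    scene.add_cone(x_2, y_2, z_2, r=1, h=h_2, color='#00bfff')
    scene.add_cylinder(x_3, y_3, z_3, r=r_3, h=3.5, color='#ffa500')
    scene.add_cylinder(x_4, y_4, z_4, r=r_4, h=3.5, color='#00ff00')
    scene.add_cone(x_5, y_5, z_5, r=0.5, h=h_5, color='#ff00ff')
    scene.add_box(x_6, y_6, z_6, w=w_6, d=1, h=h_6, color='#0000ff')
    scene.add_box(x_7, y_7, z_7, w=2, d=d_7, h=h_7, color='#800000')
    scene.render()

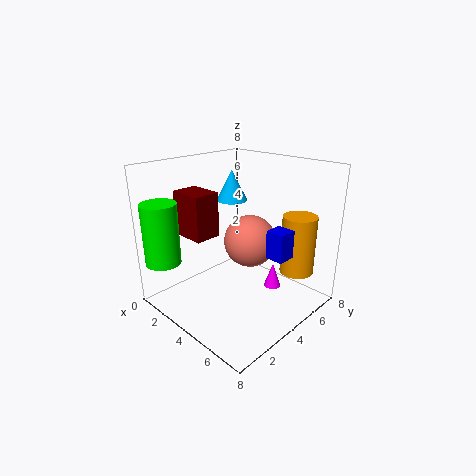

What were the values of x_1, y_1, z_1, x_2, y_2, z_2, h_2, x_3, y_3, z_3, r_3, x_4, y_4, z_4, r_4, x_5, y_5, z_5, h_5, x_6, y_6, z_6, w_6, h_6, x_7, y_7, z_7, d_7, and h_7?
x_1 = 4
y_1 = 5
z_1 = 3.5
x_2 = 1
y_2 = 6.5
z_2 = 5
h_2 = 2
x_3 = 6
y_3 = 7
z_3 = 1.5
r_3 = 1
x_4 = 1
y_4 = 1
z_4 = 2.5
r_4 = 1
x_5 = 5
y_5 = 6
z_5 = 0.5
h_5 = 1.5
x_6 = 6
y_6 = 4
z_6 = 3.5
w_6 = 1
h_6 = 1.5
x_7 = 1
y_7 = 2
z_7 = 4
d_7 = 1.5
h_7 = 2.5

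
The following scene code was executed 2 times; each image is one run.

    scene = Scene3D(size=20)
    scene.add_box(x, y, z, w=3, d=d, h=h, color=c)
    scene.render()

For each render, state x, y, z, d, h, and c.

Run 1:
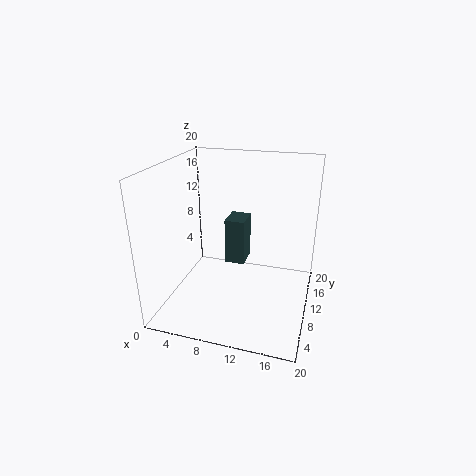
x = 7; y = 13; z = 4; d = 4; h = 7; c = 'darkslategray'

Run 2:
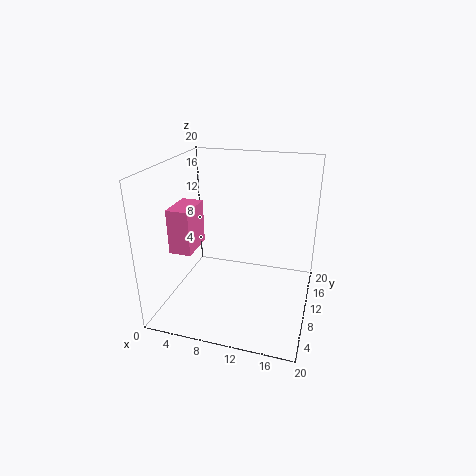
x = 2; y = 5; z = 9; d = 5; h = 6; c = 'hotpink'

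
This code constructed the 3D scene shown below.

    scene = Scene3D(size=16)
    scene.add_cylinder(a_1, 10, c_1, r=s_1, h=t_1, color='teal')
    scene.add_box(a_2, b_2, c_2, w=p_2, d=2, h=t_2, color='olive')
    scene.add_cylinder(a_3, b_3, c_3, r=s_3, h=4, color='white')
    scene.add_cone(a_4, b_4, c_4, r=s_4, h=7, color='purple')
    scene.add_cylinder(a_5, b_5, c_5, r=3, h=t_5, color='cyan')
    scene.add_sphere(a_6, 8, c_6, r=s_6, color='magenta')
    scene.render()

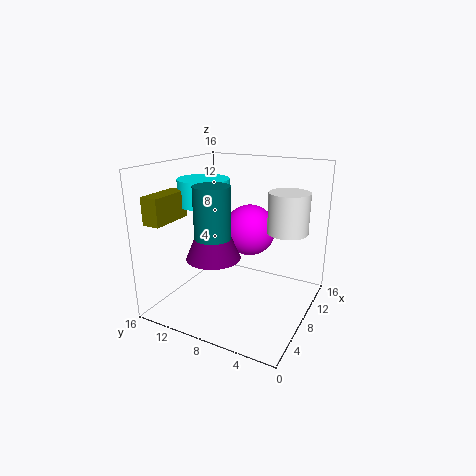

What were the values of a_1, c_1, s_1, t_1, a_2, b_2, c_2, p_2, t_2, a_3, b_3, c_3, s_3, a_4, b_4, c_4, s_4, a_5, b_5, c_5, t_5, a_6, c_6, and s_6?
a_1 = 6; c_1 = 8; s_1 = 2; t_1 = 6; a_2 = 2; b_2 = 14; c_2 = 10; p_2 = 5; t_2 = 3; a_3 = 7; b_3 = 2; c_3 = 10; s_3 = 2; a_4 = 6; b_4 = 10; c_4 = 6; s_4 = 3; a_5 = 9; b_5 = 13; c_5 = 11; t_5 = 3; a_6 = 11; c_6 = 8; s_6 = 3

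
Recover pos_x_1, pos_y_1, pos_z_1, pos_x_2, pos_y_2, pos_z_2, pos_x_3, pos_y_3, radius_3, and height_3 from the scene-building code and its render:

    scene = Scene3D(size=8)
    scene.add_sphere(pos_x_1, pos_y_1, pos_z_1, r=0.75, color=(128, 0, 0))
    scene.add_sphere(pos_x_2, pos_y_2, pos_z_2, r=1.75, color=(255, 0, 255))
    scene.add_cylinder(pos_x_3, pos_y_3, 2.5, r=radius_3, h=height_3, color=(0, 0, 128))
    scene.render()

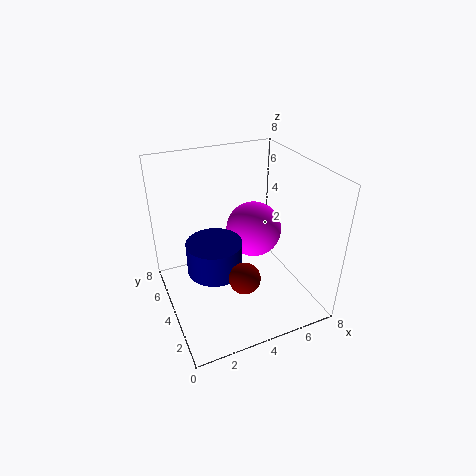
pos_x_1 = 3
pos_y_1 = 1
pos_z_1 = 3.75
pos_x_2 = 6
pos_y_2 = 6
pos_z_2 = 3
pos_x_3 = 2.5
pos_y_3 = 3.75
radius_3 = 1.5
height_3 = 1.75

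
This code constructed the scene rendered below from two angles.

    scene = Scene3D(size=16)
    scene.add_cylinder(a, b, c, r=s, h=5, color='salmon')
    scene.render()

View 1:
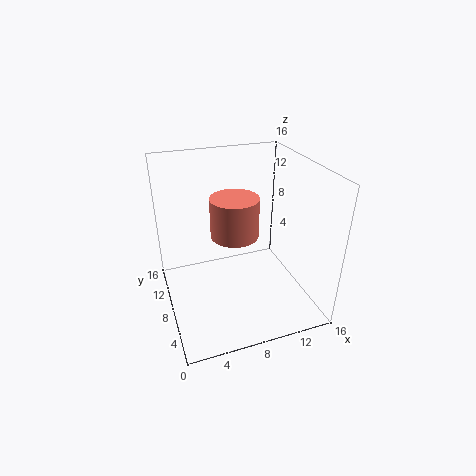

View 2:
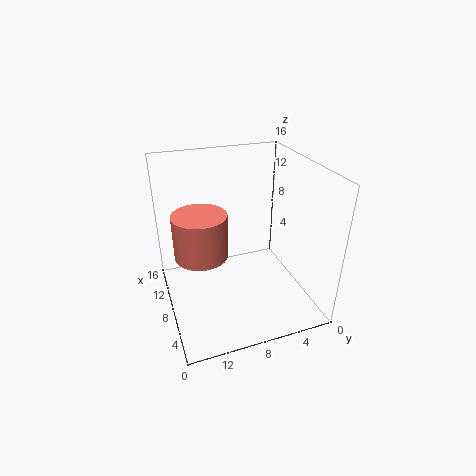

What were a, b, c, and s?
a = 9; b = 12; c = 6; s = 3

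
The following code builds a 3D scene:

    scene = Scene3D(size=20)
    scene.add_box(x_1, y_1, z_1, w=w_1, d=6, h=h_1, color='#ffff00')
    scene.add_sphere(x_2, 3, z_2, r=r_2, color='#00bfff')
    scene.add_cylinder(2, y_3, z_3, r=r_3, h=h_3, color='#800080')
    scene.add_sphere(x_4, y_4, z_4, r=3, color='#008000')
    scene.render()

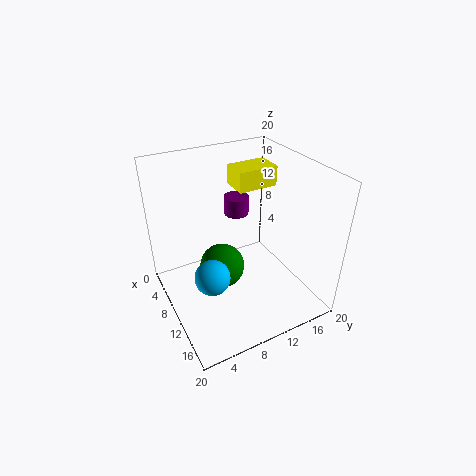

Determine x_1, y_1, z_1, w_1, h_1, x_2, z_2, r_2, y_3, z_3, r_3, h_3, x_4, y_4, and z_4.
x_1 = 3; y_1 = 12; z_1 = 15; w_1 = 4; h_1 = 3; x_2 = 17; z_2 = 11; r_2 = 2; y_3 = 14; z_3 = 9; r_3 = 2; h_3 = 3; x_4 = 11; y_4 = 7; z_4 = 7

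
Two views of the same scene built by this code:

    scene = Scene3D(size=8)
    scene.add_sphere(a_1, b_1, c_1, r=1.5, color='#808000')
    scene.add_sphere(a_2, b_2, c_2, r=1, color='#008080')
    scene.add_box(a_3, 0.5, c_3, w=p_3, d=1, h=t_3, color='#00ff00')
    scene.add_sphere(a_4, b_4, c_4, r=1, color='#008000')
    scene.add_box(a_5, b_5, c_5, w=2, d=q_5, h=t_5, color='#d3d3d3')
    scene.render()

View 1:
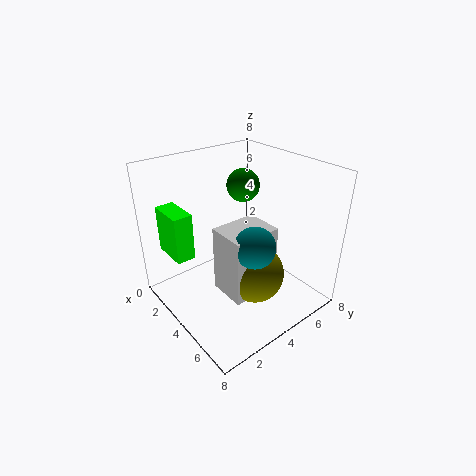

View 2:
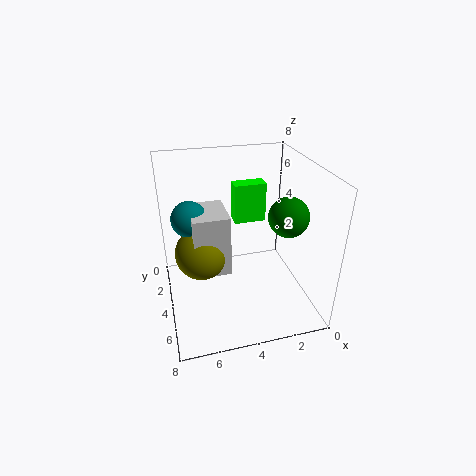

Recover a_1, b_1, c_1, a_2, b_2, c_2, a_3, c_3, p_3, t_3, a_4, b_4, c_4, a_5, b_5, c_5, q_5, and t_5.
a_1 = 6
b_1 = 3.5
c_1 = 3
a_2 = 6.5
b_2 = 3
c_2 = 5
a_3 = 1.5
c_3 = 3.5
p_3 = 2
t_3 = 2.5
a_4 = 2
b_4 = 6
c_4 = 6
a_5 = 4.5
b_5 = 2
c_5 = 2
q_5 = 2.5
t_5 = 3.5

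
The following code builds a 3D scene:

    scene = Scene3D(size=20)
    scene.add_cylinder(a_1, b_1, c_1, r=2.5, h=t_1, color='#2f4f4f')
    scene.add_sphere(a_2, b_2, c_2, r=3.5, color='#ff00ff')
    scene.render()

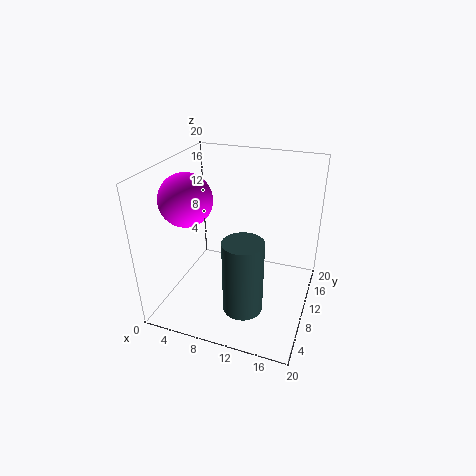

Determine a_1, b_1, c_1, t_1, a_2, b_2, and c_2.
a_1 = 13; b_1 = 3.5; c_1 = 4; t_1 = 9.5; a_2 = 4; b_2 = 7; c_2 = 16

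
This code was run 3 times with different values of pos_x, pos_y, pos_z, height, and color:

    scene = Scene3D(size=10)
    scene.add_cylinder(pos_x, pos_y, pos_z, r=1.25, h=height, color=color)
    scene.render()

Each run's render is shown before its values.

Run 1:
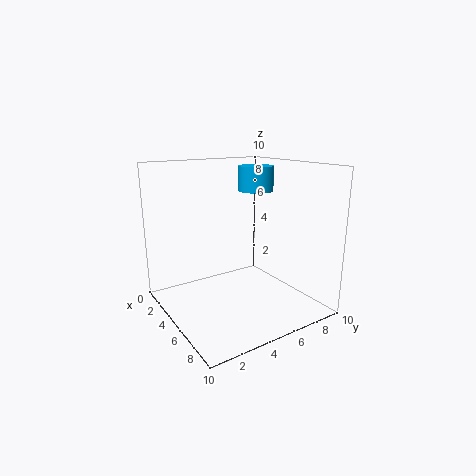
pos_x = 4.25
pos_y = 7
pos_z = 8
height = 1.75
color = 'deepskyblue'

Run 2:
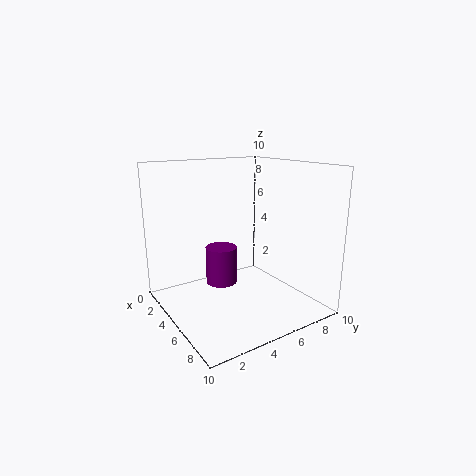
pos_x = 1.75
pos_y = 5.5
pos_z = 0.25
height = 3
color = 'purple'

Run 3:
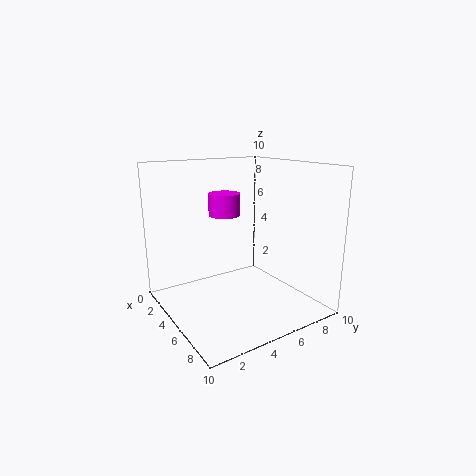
pos_x = 1.5
pos_y = 6
pos_z = 5.75
height = 1.75
color = 'magenta'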